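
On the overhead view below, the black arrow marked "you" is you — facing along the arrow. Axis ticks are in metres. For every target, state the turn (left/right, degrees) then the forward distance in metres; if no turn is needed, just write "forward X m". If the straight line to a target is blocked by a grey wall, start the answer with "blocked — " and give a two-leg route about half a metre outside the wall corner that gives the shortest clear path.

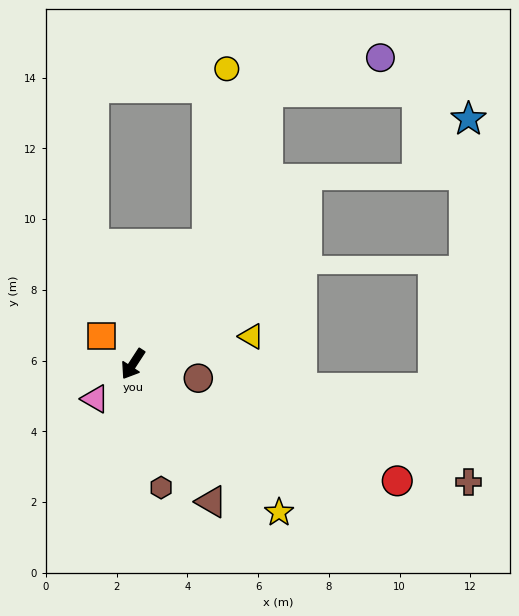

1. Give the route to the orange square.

turn right 99°, forward 1.2 m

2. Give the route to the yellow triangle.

turn left 136°, forward 3.4 m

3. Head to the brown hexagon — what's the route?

turn left 46°, forward 3.6 m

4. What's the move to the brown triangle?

turn left 63°, forward 4.5 m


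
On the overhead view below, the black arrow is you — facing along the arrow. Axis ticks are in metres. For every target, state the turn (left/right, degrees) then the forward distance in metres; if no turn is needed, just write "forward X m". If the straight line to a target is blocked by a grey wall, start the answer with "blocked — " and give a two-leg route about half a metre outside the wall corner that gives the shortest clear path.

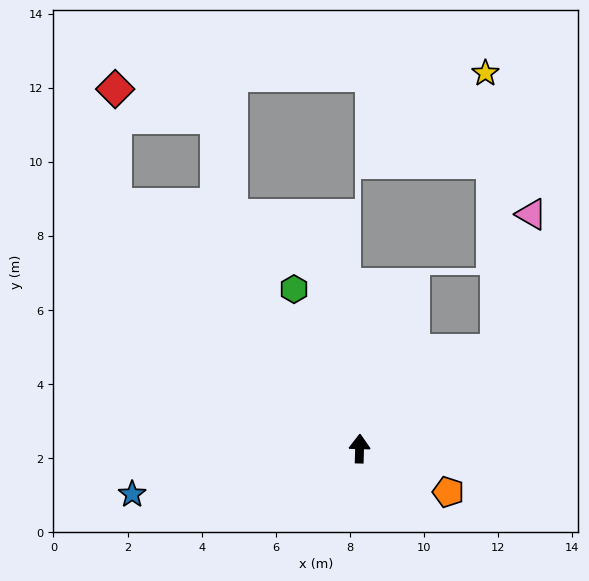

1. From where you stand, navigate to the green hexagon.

turn left 24°, forward 4.7 m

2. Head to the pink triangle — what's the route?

blocked — turn right 53°, forward 4.5 m, then turn left 40°, forward 3.8 m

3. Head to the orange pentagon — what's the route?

turn right 115°, forward 2.7 m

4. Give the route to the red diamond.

blocked — turn left 46°, forward 9.3 m, then turn right 44°, forward 3.1 m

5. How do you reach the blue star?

turn left 103°, forward 6.3 m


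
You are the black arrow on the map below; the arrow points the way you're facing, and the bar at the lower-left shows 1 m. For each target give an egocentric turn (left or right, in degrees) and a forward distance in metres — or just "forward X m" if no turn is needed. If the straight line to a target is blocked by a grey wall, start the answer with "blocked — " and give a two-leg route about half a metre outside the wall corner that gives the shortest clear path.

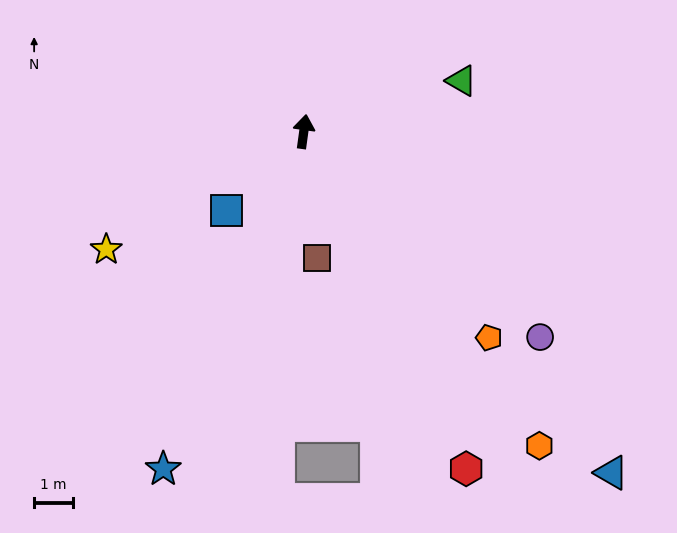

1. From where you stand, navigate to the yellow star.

turn left 129°, forward 6.0 m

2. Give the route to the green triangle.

turn right 64°, forward 4.3 m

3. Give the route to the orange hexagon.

turn right 135°, forward 10.2 m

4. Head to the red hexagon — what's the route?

turn right 146°, forward 9.7 m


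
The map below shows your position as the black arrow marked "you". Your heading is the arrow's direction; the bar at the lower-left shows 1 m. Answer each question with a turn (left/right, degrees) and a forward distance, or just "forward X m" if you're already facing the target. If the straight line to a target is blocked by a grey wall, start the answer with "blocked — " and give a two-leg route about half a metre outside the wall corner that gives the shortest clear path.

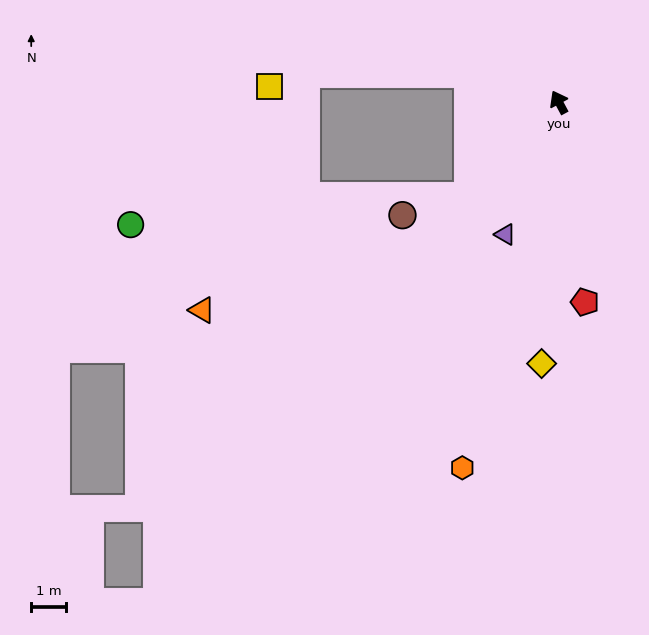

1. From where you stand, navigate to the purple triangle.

turn left 130°, forward 4.2 m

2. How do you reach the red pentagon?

turn left 159°, forward 5.9 m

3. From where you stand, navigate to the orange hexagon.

turn left 137°, forward 11.0 m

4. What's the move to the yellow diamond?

turn left 148°, forward 7.6 m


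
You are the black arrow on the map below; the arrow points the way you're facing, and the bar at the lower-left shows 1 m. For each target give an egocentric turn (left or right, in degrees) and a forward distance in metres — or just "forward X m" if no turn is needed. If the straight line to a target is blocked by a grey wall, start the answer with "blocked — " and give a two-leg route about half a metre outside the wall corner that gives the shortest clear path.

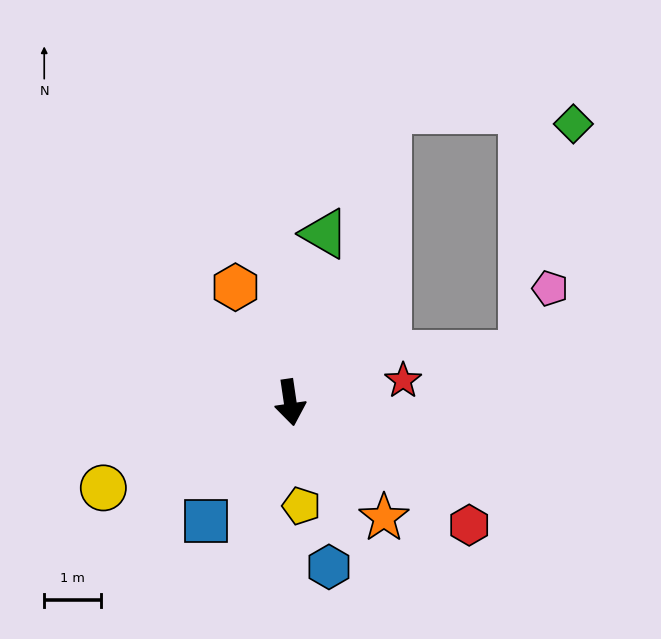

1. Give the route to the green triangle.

turn left 160°, forward 3.0 m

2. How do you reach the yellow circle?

turn right 74°, forward 3.6 m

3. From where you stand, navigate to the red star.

turn left 93°, forward 2.0 m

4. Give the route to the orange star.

turn left 31°, forward 2.6 m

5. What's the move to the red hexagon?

turn left 47°, forward 3.8 m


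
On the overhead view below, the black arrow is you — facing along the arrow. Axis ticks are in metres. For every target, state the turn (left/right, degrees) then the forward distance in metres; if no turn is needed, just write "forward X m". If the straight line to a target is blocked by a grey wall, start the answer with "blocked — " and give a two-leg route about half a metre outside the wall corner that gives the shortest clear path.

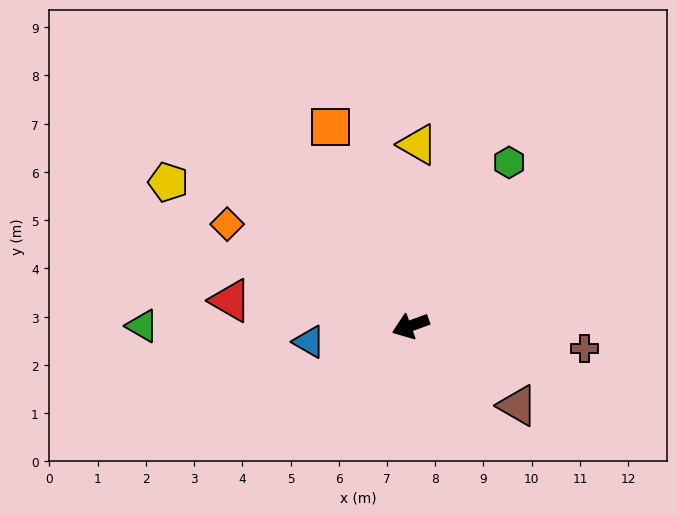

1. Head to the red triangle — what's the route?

turn right 28°, forward 3.8 m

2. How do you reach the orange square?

turn right 88°, forward 4.4 m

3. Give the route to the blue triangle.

turn right 11°, forward 2.1 m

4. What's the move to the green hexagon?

turn right 141°, forward 4.0 m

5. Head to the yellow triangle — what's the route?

turn right 112°, forward 3.8 m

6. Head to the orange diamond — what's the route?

turn right 49°, forward 4.3 m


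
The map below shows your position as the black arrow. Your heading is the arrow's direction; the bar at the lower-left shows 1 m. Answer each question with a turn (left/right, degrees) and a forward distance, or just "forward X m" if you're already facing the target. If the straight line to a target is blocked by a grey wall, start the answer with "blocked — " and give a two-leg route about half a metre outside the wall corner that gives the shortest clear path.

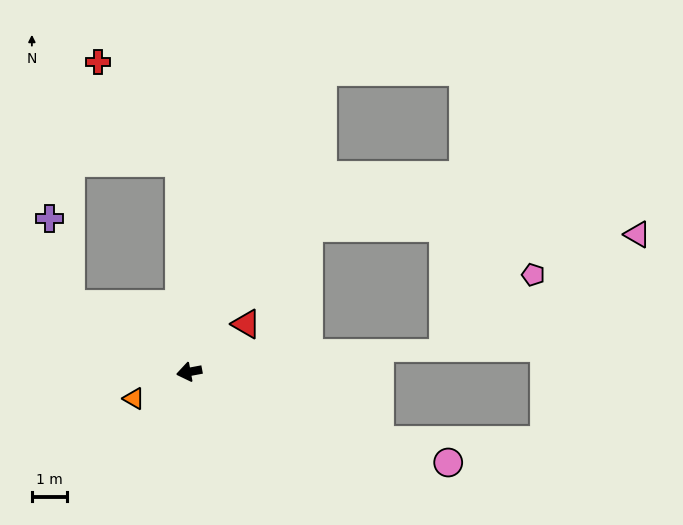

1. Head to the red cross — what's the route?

blocked — turn right 98°, forward 6.1 m, then turn left 37°, forward 3.7 m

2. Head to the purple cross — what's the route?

blocked — turn right 40°, forward 3.9 m, then turn right 47°, forward 2.6 m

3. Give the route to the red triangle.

turn right 151°, forward 2.2 m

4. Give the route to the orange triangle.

turn left 15°, forward 1.8 m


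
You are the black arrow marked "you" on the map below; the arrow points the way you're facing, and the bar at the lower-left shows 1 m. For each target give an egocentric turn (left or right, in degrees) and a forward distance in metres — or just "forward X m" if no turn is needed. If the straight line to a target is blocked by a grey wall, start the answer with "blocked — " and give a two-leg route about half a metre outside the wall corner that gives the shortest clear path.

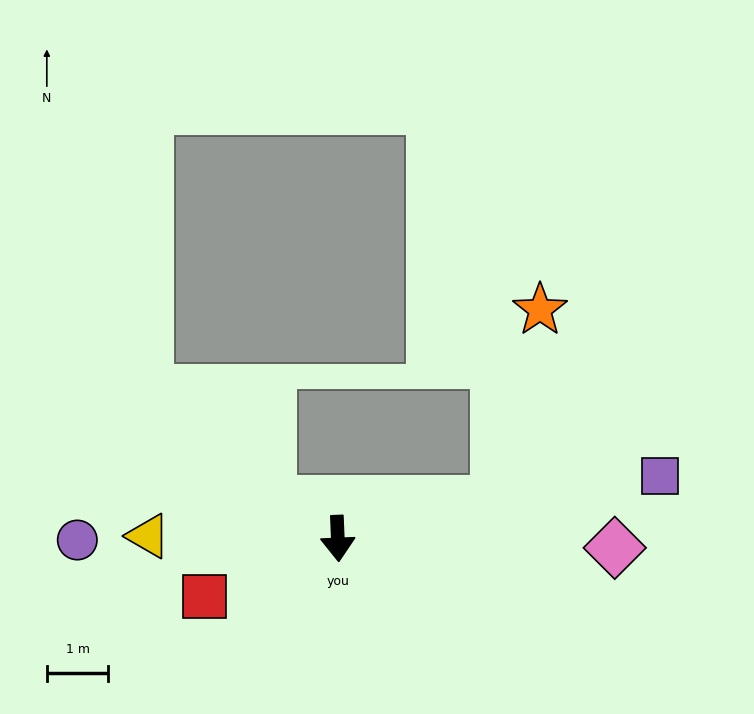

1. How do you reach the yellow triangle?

turn right 93°, forward 3.1 m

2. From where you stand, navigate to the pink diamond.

turn left 86°, forward 4.5 m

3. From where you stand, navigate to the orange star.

blocked — turn left 101°, forward 2.7 m, then turn left 64°, forward 3.2 m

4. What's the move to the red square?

turn right 69°, forward 2.4 m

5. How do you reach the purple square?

turn left 99°, forward 5.3 m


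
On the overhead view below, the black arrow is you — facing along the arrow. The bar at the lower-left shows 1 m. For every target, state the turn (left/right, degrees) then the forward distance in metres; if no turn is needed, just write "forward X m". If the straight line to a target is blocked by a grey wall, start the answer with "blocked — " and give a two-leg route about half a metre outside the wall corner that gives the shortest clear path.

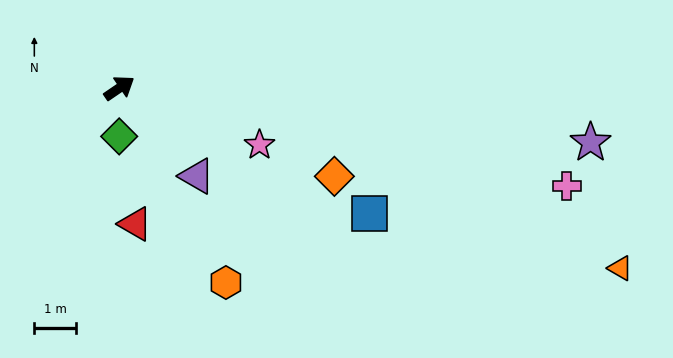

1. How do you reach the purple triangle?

turn right 83°, forward 2.8 m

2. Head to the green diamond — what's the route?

turn right 124°, forward 1.2 m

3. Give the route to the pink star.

turn right 56°, forward 3.7 m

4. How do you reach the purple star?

turn right 41°, forward 11.5 m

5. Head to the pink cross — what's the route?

turn right 47°, forward 11.1 m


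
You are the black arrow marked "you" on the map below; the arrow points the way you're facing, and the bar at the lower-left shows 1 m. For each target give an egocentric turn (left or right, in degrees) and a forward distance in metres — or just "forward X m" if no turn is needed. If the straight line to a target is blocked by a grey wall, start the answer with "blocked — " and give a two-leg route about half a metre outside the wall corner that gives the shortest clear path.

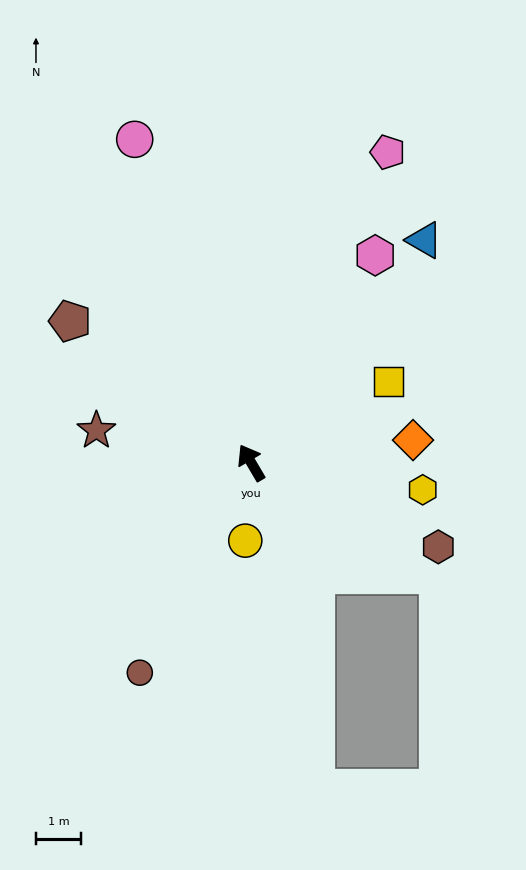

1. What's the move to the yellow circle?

turn left 145°, forward 1.7 m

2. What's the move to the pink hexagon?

turn right 61°, forward 5.4 m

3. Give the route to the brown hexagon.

turn right 145°, forward 4.6 m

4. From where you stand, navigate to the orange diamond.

turn right 113°, forward 3.6 m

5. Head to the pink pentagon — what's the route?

turn right 54°, forward 7.5 m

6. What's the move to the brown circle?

turn left 122°, forward 5.3 m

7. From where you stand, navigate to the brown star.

turn left 48°, forward 3.5 m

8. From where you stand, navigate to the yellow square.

turn right 90°, forward 3.6 m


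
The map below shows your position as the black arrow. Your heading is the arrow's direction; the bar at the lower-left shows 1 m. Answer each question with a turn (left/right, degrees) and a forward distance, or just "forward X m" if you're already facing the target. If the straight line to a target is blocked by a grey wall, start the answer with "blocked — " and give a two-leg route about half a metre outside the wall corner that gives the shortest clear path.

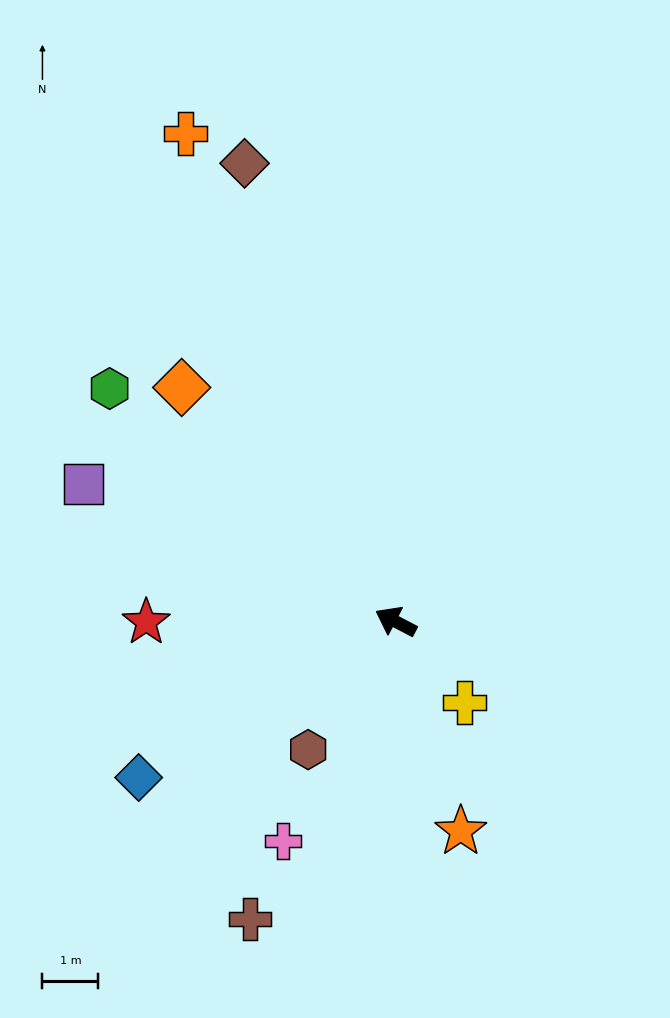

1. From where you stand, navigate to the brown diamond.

turn right 44°, forward 8.7 m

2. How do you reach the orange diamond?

turn right 20°, forward 5.7 m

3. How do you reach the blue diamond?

turn left 59°, forward 5.4 m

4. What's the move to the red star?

turn left 28°, forward 4.5 m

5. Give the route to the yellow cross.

turn left 158°, forward 1.9 m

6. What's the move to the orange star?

turn left 135°, forward 3.9 m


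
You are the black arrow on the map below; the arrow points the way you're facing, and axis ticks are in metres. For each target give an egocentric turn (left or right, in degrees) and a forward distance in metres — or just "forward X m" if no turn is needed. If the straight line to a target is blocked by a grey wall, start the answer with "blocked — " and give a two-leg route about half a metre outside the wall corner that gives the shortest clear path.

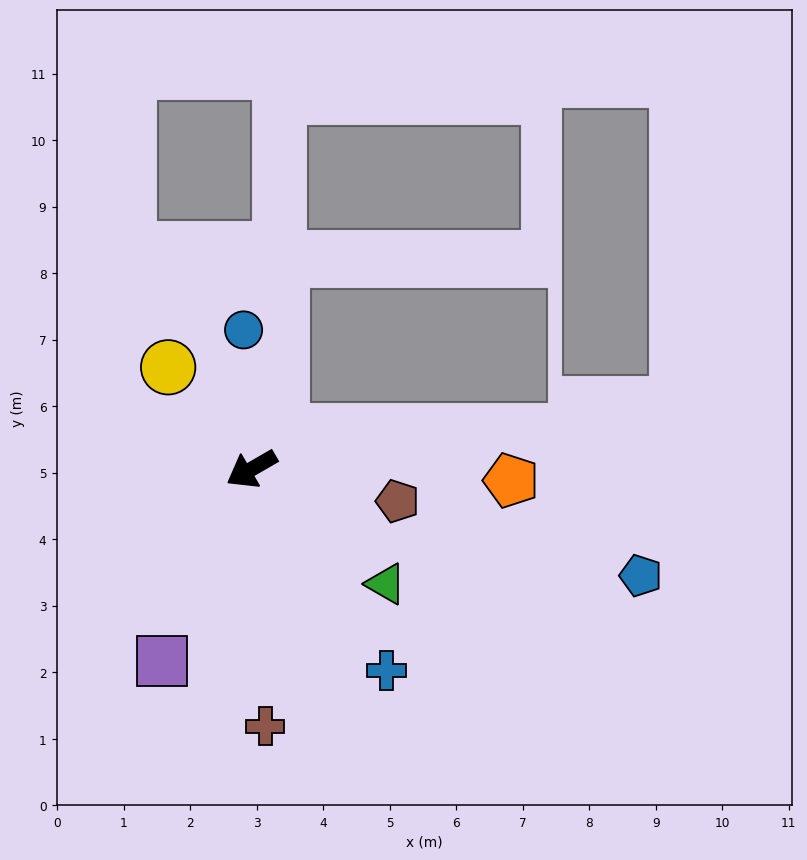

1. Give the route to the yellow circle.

turn right 81°, forward 2.0 m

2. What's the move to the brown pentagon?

turn left 138°, forward 2.2 m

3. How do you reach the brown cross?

turn left 63°, forward 3.9 m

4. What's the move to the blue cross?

turn left 94°, forward 3.6 m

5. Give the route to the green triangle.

turn left 109°, forward 2.7 m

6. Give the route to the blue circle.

turn right 117°, forward 2.1 m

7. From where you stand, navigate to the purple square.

turn left 35°, forward 3.2 m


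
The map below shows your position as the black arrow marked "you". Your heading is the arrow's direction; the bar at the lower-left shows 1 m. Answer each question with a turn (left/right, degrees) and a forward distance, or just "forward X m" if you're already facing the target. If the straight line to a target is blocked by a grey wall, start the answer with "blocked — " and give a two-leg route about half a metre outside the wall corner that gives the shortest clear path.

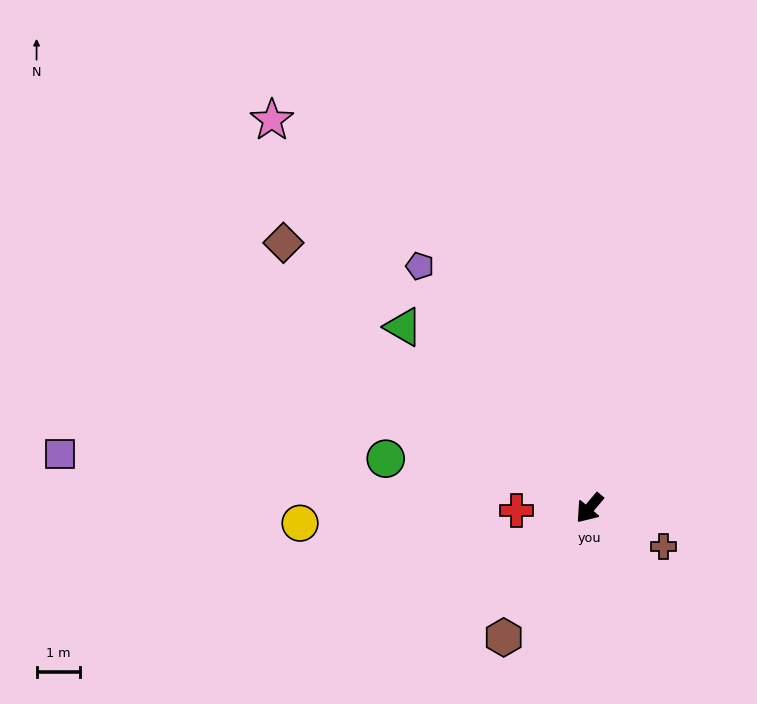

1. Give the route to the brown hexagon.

turn left 6°, forward 3.5 m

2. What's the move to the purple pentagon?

turn right 105°, forward 6.7 m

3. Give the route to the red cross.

turn right 48°, forward 1.7 m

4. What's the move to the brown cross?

turn left 103°, forward 1.9 m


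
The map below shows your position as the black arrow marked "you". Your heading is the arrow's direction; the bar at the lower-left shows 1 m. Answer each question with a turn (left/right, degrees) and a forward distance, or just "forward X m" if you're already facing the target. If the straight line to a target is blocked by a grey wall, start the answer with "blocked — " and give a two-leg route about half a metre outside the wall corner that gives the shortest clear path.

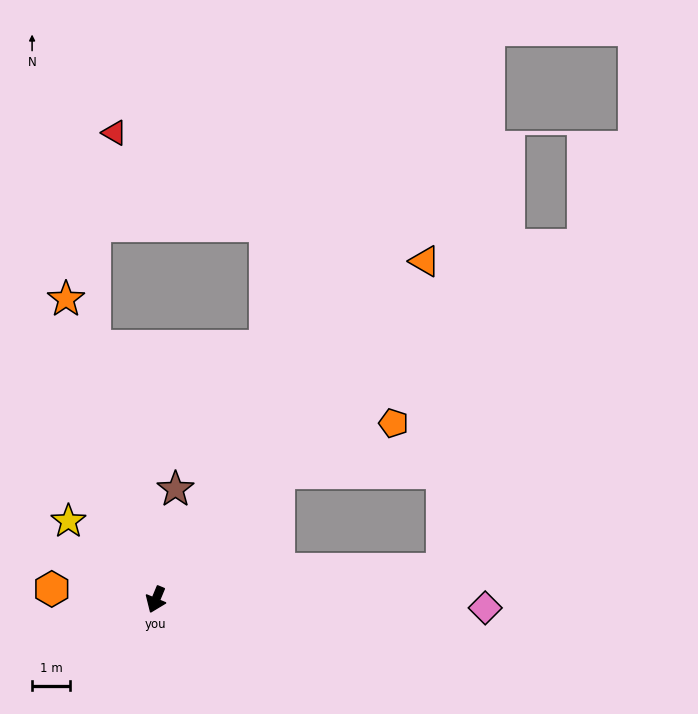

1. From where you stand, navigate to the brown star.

turn right 168°, forward 3.0 m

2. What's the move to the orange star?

turn right 141°, forward 8.3 m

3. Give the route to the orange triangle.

turn left 164°, forward 11.4 m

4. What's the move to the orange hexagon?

turn right 73°, forward 2.8 m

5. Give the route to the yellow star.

turn right 109°, forward 3.1 m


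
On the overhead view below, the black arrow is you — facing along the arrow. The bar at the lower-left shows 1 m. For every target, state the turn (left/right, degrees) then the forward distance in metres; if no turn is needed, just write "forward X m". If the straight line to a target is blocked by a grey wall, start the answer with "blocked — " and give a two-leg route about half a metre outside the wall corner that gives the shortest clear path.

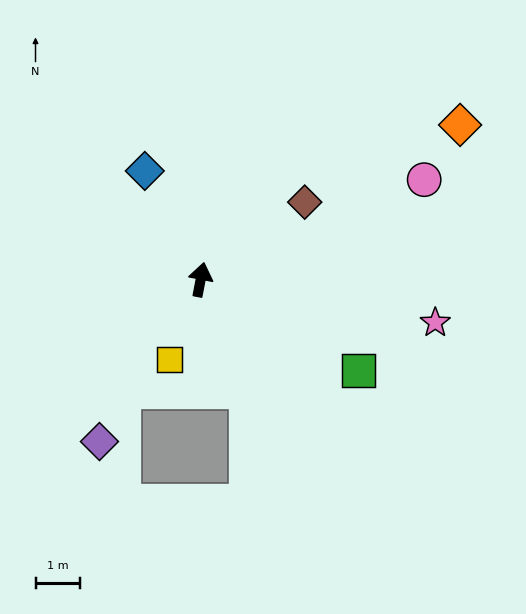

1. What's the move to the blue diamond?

turn left 38°, forward 2.8 m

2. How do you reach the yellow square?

turn left 170°, forward 1.9 m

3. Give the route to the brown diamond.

turn right 42°, forward 2.9 m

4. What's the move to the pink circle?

turn right 55°, forward 5.5 m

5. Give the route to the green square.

turn right 109°, forward 4.1 m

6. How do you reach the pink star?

turn right 89°, forward 5.4 m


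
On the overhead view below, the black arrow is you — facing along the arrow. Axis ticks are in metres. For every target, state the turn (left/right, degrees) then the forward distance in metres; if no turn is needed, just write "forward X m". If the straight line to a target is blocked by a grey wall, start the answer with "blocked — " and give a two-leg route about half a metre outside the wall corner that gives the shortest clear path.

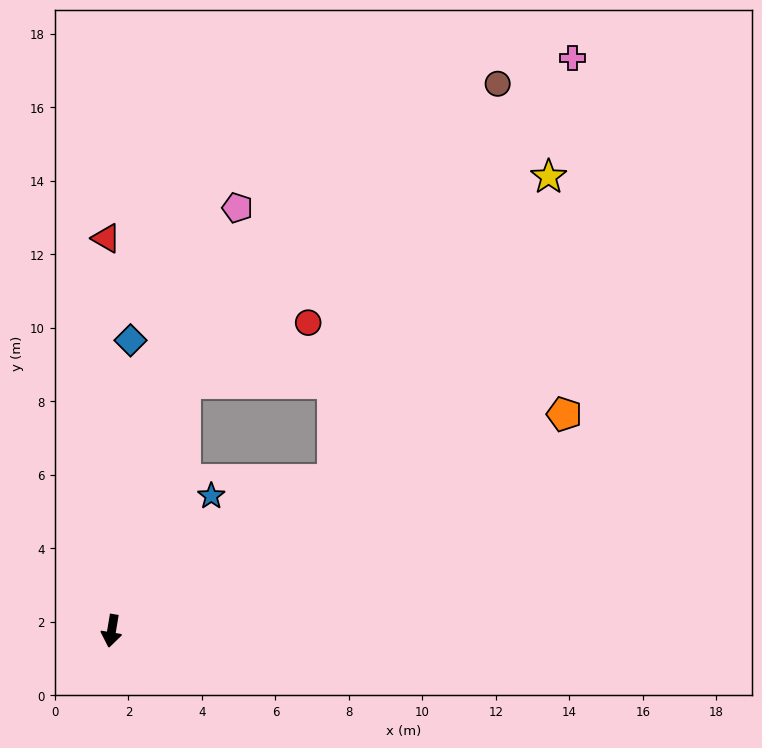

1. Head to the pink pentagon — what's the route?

turn left 173°, forward 12.0 m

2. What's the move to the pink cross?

blocked — turn left 134°, forward 7.3 m, then turn left 26°, forward 13.2 m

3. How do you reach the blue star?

turn left 153°, forward 4.6 m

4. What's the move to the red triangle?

turn right 170°, forward 10.7 m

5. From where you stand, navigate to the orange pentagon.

turn left 125°, forward 13.7 m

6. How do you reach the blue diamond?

turn right 174°, forward 7.9 m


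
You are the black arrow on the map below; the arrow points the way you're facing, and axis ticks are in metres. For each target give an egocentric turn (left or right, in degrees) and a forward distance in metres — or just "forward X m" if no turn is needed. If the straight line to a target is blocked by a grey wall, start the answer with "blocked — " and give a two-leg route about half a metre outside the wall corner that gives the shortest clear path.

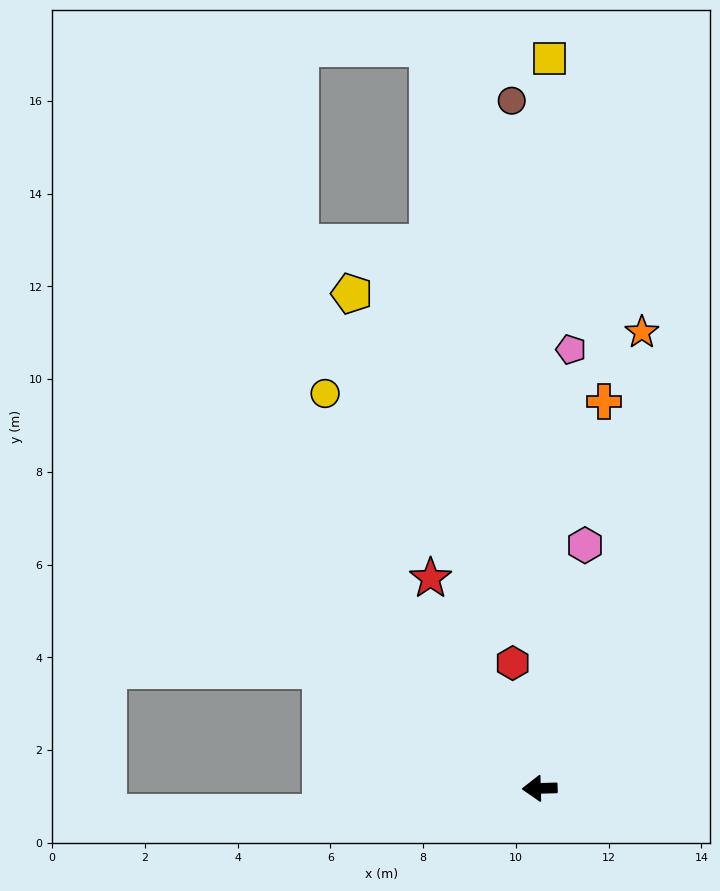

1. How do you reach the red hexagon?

turn right 79°, forward 2.8 m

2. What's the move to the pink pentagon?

turn right 96°, forward 9.5 m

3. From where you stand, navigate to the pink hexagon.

turn right 102°, forward 5.3 m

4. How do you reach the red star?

turn right 64°, forward 5.1 m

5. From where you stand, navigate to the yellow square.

turn right 92°, forward 15.7 m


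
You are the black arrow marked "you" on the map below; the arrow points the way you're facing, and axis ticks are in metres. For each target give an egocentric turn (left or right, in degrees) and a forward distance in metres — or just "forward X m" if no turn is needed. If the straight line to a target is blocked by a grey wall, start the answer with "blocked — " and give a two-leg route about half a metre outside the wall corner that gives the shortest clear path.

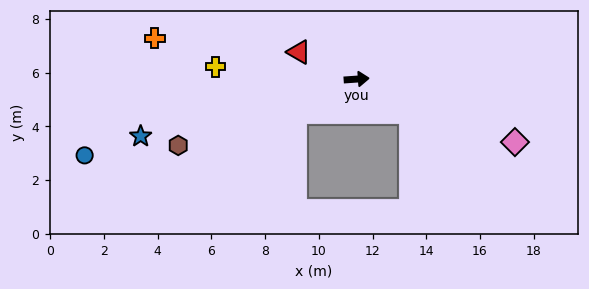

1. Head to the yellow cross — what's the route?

turn left 171°, forward 5.3 m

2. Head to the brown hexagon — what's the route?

turn right 164°, forward 7.1 m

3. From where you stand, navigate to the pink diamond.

turn right 26°, forward 6.3 m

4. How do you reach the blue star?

turn right 169°, forward 8.3 m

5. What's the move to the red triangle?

turn left 151°, forward 2.4 m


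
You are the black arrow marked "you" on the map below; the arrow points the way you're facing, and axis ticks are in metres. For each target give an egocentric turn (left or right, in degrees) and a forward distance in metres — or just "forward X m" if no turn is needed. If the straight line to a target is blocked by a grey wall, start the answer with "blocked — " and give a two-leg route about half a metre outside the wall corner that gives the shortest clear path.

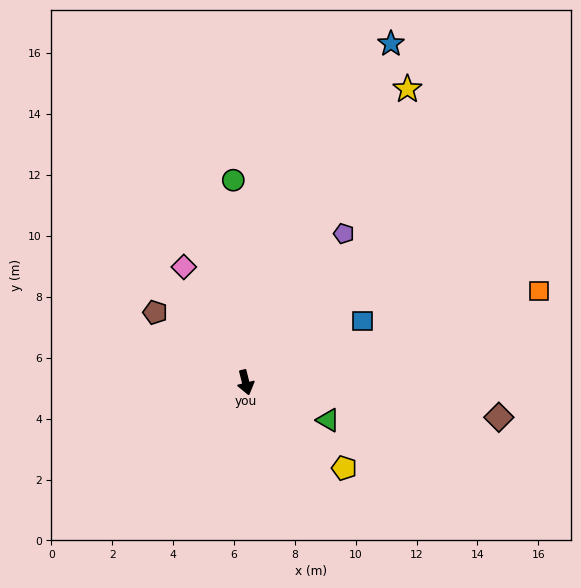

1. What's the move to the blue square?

turn left 104°, forward 4.3 m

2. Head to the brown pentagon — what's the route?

turn right 142°, forward 3.8 m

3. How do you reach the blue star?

turn left 143°, forward 12.1 m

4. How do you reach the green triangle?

turn left 51°, forward 3.0 m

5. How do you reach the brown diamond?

turn left 68°, forward 8.4 m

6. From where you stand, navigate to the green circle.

turn left 169°, forward 6.7 m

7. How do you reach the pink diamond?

turn right 166°, forward 4.3 m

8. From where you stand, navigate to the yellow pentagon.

turn left 35°, forward 4.3 m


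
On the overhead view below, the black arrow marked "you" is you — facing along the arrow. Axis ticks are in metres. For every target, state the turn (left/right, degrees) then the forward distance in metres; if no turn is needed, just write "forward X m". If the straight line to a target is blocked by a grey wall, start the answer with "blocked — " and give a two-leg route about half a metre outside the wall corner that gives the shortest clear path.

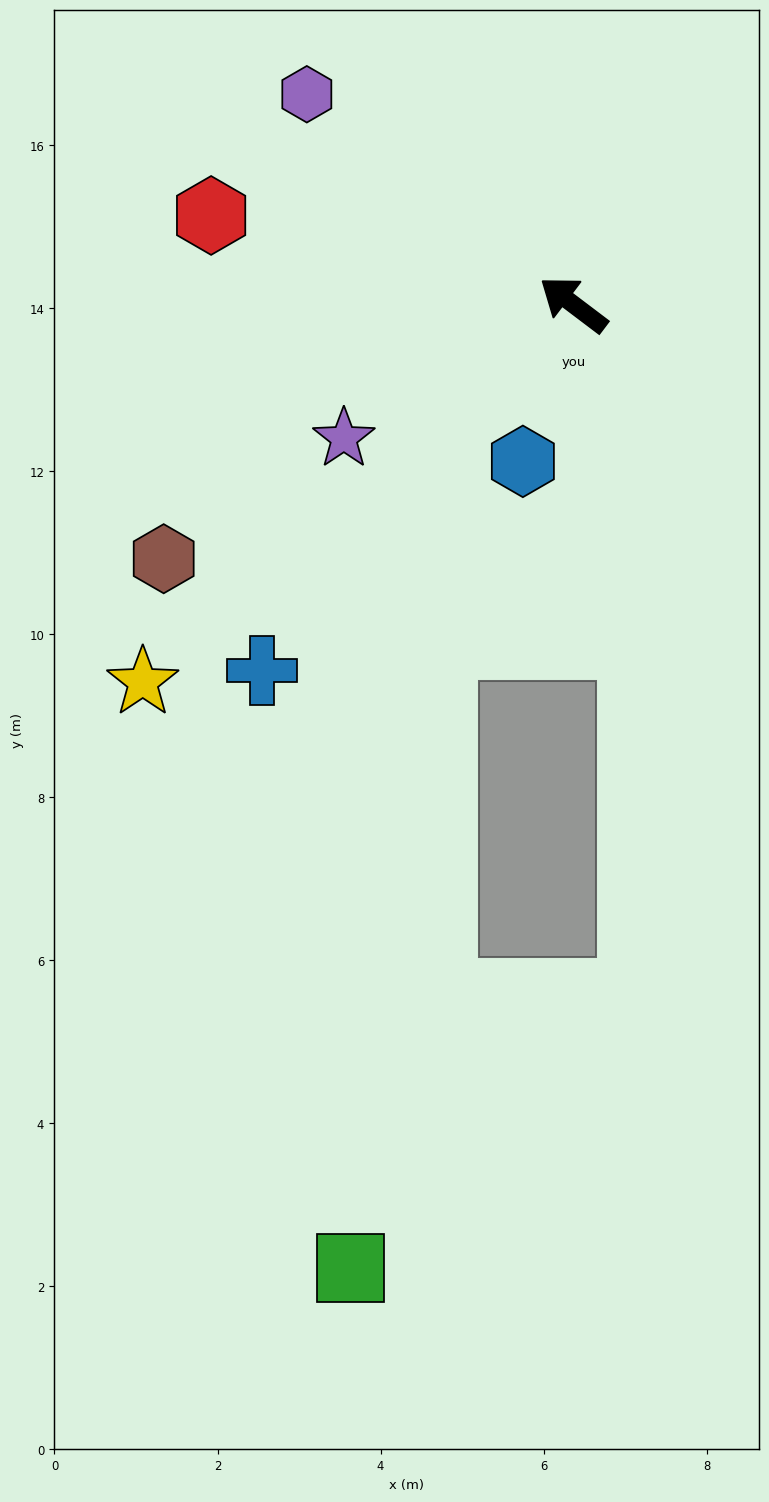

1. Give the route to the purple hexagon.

forward 4.2 m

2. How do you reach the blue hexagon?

turn left 109°, forward 2.0 m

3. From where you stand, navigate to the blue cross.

turn left 87°, forward 5.9 m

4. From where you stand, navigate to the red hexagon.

turn left 23°, forward 4.6 m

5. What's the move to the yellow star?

turn left 78°, forward 7.0 m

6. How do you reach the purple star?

turn left 67°, forward 3.3 m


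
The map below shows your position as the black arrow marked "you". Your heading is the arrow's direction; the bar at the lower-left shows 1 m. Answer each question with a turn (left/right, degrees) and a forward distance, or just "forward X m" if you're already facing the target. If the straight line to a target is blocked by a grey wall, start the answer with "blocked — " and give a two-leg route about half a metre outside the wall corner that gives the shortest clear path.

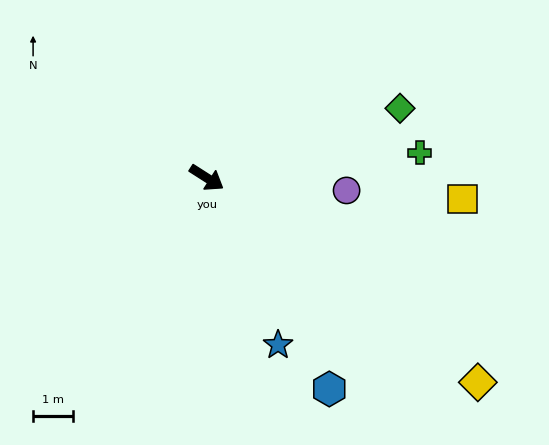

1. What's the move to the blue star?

turn right 34°, forward 4.6 m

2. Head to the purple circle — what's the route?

turn left 27°, forward 3.5 m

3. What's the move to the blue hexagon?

turn right 27°, forward 6.1 m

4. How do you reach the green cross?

turn left 39°, forward 5.4 m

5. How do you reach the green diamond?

turn left 52°, forward 5.2 m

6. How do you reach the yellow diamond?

turn right 4°, forward 8.5 m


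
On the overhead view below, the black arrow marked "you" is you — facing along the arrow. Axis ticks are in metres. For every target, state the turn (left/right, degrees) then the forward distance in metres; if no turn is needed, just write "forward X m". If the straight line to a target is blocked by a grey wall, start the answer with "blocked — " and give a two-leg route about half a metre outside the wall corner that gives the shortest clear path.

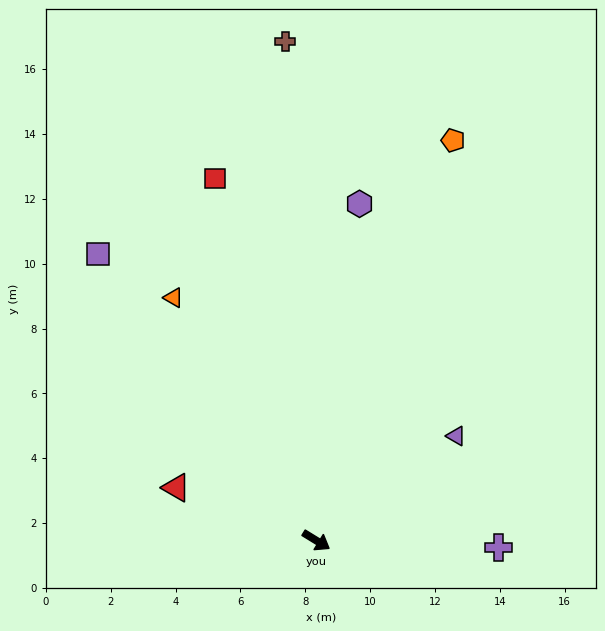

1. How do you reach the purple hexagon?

turn left 114°, forward 10.5 m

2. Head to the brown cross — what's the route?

turn left 125°, forward 15.4 m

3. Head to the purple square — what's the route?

turn left 159°, forward 11.1 m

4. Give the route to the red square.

turn left 137°, forward 11.6 m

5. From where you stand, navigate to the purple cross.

turn left 29°, forward 5.6 m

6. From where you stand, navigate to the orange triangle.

turn left 152°, forward 8.7 m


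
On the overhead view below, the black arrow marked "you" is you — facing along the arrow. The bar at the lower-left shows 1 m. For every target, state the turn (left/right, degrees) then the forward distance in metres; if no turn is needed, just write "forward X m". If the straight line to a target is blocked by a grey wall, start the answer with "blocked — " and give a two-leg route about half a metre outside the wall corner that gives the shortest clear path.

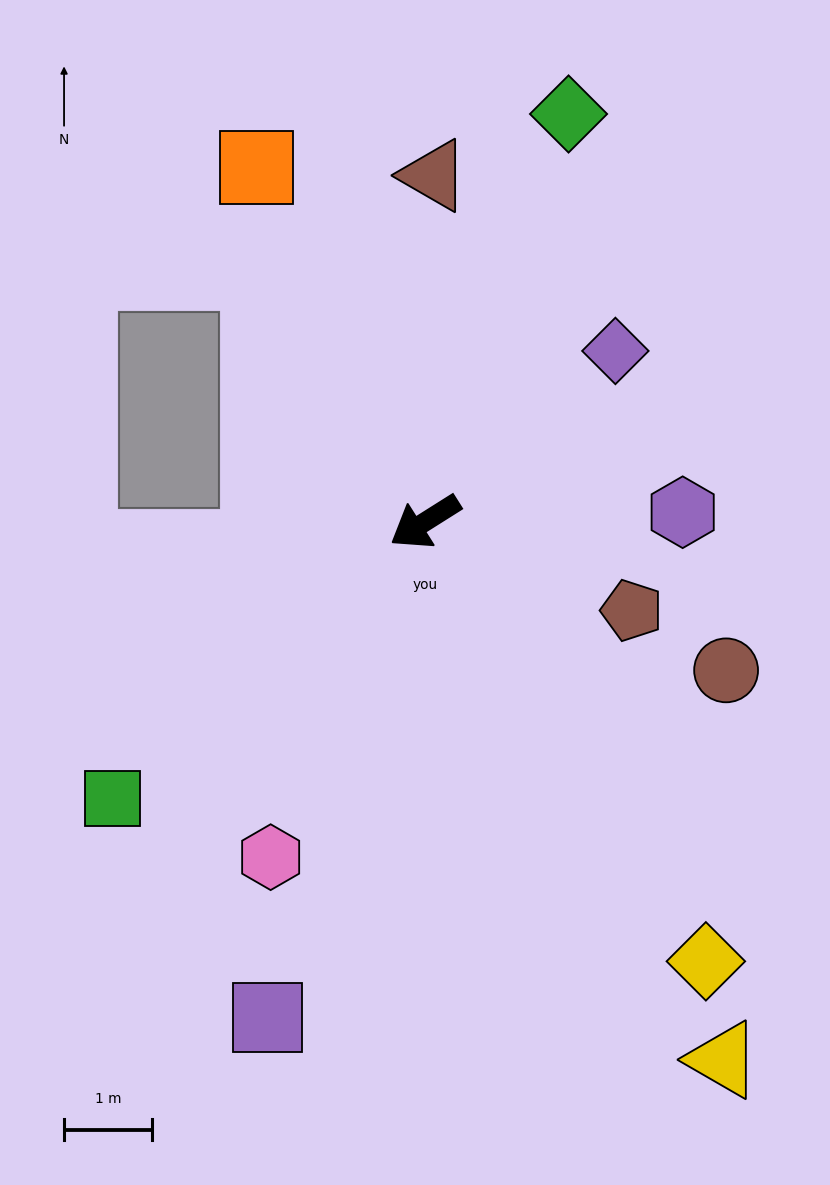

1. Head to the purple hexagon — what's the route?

turn left 150°, forward 2.9 m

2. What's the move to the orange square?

turn right 97°, forward 4.4 m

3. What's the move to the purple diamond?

turn right 170°, forward 2.9 m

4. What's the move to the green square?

turn left 9°, forward 4.7 m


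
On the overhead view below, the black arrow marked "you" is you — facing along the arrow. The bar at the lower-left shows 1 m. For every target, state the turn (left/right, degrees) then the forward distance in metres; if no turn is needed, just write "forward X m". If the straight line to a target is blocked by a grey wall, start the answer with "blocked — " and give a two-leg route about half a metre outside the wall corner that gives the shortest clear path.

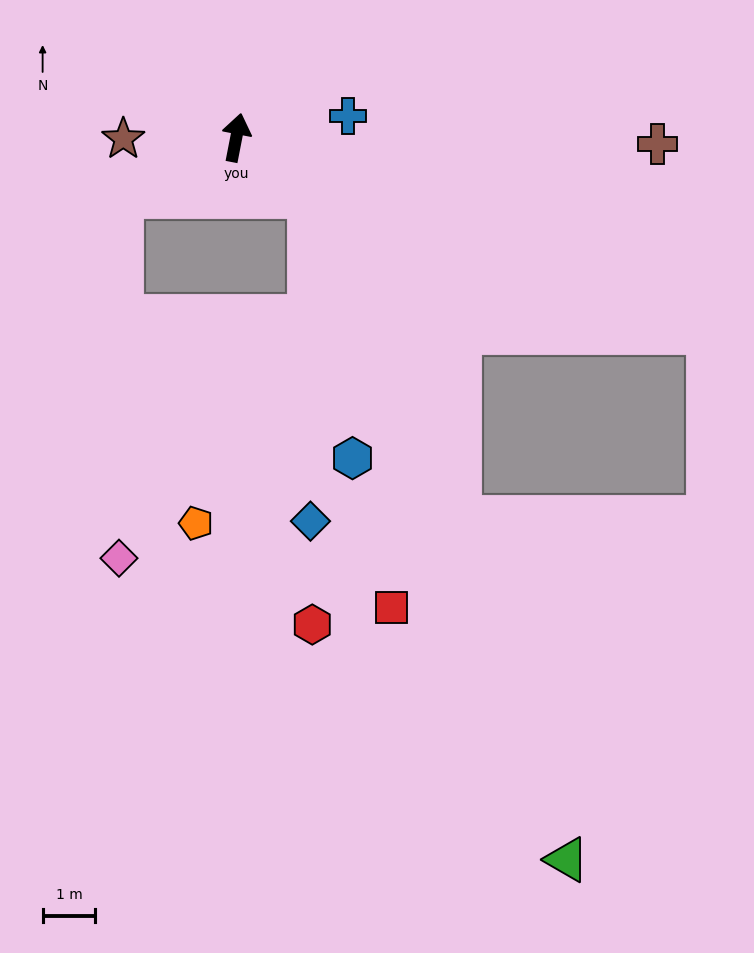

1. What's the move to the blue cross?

turn right 68°, forward 2.2 m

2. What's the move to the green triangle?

blocked — turn right 118°, forward 1.8 m, then turn right 30°, forward 13.5 m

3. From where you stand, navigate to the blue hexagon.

blocked — turn right 118°, forward 1.8 m, then turn right 42°, forward 5.1 m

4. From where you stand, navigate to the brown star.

turn left 102°, forward 2.2 m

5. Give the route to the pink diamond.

blocked — turn left 128°, forward 2.5 m, then turn left 63°, forward 6.9 m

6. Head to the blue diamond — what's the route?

blocked — turn right 118°, forward 1.8 m, then turn right 51°, forward 6.2 m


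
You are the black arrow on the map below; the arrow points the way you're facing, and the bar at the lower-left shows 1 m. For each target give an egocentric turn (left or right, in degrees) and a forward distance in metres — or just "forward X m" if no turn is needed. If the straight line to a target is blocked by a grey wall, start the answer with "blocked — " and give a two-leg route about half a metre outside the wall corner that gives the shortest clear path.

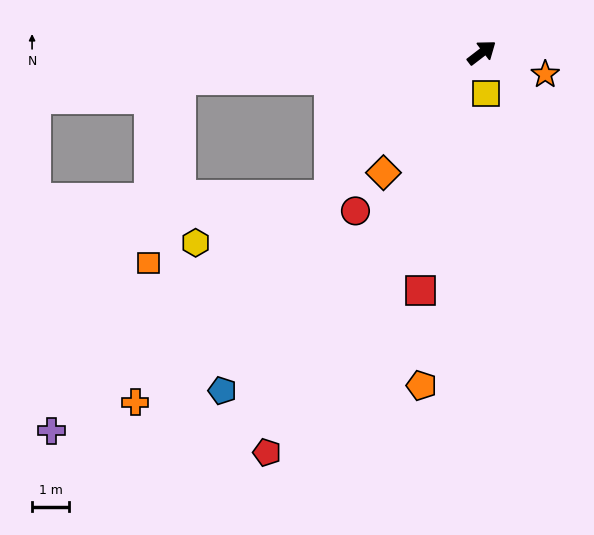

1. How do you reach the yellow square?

turn right 121°, forward 1.1 m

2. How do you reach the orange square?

blocked — turn left 148°, forward 8.2 m, then turn left 75°, forward 5.1 m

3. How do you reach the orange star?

turn right 56°, forward 1.8 m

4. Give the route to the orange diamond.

turn right 167°, forward 4.2 m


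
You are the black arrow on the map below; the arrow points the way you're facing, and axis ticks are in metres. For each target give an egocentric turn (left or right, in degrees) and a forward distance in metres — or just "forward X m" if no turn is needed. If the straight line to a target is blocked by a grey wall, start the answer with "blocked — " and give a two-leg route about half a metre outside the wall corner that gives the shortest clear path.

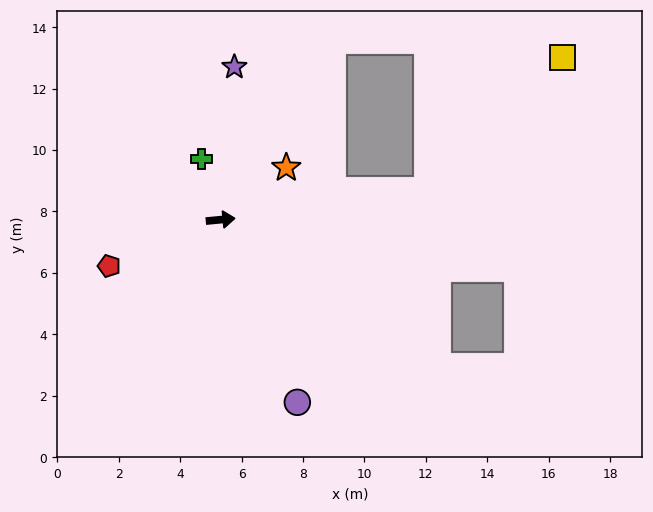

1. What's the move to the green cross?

turn left 102°, forward 2.1 m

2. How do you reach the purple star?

turn left 79°, forward 5.0 m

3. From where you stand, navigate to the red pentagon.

turn right 163°, forward 3.9 m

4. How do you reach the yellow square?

blocked — turn left 3°, forward 6.8 m, then turn left 36°, forward 6.2 m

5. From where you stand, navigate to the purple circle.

turn right 73°, forward 6.5 m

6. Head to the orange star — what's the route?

turn left 33°, forward 2.7 m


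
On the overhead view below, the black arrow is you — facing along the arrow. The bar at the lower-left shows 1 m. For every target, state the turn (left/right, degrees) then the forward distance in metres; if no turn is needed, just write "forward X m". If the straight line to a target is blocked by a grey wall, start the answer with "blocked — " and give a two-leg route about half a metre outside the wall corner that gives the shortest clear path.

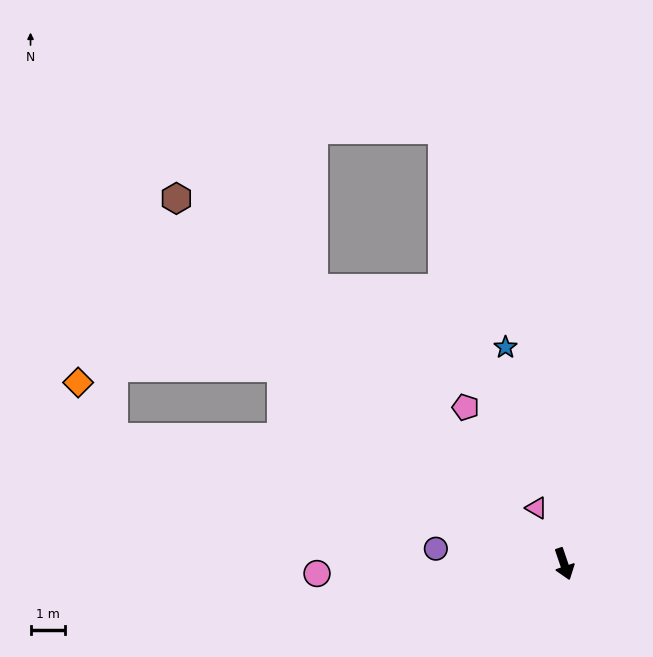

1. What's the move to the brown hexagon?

turn right 152°, forward 15.5 m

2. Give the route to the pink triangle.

turn right 173°, forward 1.8 m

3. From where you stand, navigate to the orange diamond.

blocked — turn right 124°, forward 13.6 m, then turn right 42°, forward 1.9 m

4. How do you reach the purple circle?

turn right 116°, forward 3.8 m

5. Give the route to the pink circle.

turn right 107°, forward 7.2 m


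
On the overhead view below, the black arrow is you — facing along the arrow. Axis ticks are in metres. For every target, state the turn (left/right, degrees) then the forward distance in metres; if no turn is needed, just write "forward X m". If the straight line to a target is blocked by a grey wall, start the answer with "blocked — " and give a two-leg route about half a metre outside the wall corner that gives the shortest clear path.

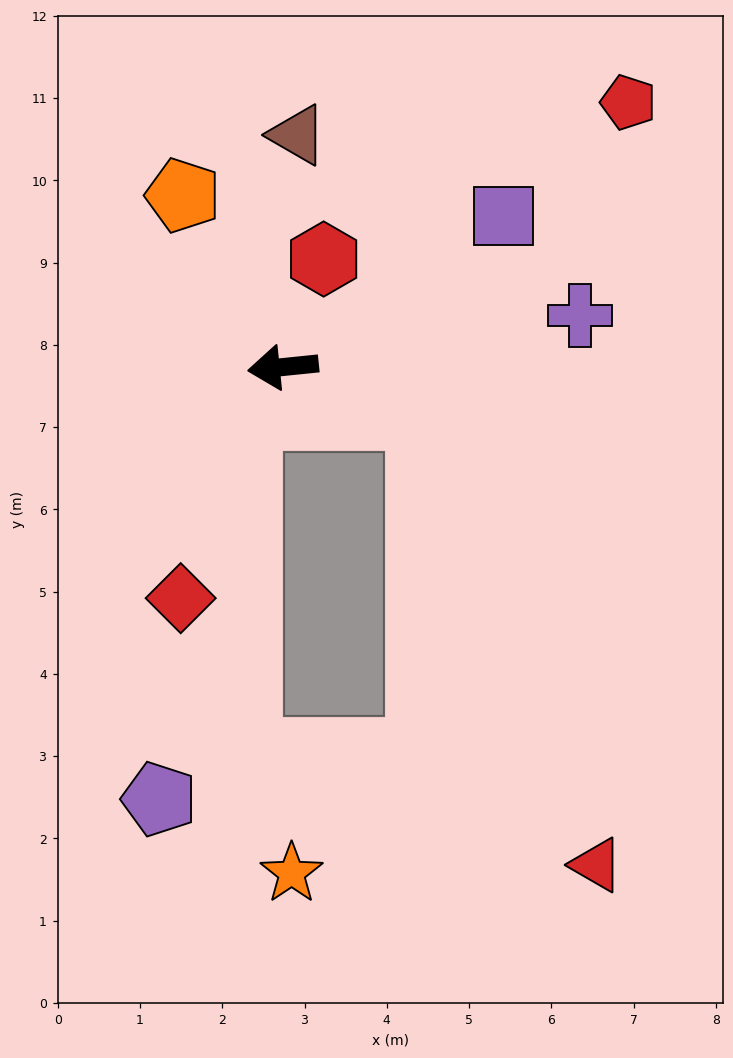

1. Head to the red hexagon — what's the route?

turn right 116°, forward 1.4 m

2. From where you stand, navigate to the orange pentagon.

turn right 66°, forward 2.4 m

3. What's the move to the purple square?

turn right 151°, forward 3.3 m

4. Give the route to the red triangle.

blocked — turn left 155°, forward 1.8 m, then turn right 49°, forward 5.9 m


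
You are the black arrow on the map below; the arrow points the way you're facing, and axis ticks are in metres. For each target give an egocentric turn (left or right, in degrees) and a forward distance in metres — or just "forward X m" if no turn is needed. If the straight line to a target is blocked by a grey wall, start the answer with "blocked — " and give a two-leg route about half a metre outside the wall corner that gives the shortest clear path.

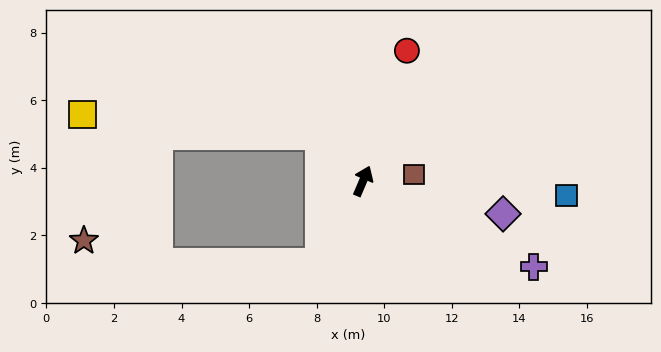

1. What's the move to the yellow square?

blocked — turn left 67°, forward 1.9 m, then turn left 41°, forward 7.0 m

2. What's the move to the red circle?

turn left 4°, forward 4.1 m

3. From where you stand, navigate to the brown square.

turn right 60°, forward 1.5 m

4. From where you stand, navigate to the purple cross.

turn right 94°, forward 5.7 m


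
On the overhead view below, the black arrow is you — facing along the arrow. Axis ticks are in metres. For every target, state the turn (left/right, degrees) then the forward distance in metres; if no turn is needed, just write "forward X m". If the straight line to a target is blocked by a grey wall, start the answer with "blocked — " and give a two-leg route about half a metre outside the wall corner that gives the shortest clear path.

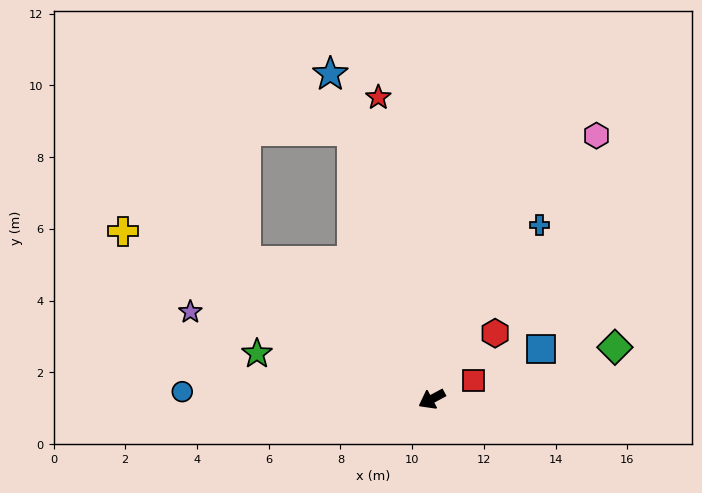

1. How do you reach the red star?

turn right 108°, forward 8.5 m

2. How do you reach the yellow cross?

turn right 57°, forward 9.8 m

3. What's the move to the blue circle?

turn right 30°, forward 7.0 m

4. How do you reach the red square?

turn left 176°, forward 1.3 m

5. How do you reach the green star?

turn right 43°, forward 5.0 m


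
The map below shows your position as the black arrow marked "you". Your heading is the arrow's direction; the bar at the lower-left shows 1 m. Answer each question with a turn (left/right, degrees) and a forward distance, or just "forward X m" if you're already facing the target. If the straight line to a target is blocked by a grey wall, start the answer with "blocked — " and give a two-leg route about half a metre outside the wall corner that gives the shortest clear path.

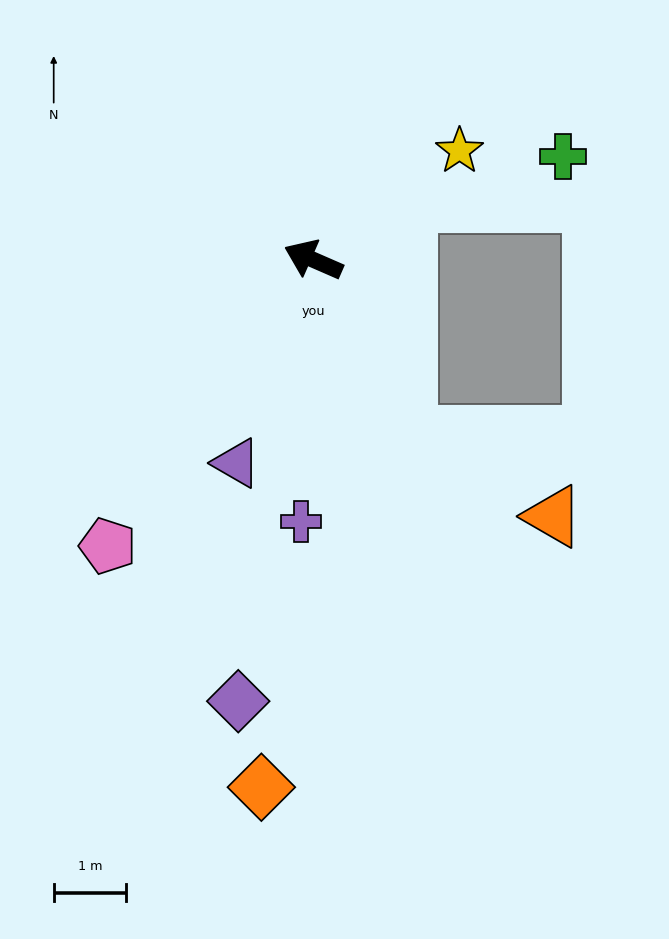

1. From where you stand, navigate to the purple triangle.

turn left 93°, forward 3.0 m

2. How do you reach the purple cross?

turn left 111°, forward 3.6 m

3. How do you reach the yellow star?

turn right 120°, forward 2.5 m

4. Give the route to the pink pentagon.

turn left 78°, forward 4.9 m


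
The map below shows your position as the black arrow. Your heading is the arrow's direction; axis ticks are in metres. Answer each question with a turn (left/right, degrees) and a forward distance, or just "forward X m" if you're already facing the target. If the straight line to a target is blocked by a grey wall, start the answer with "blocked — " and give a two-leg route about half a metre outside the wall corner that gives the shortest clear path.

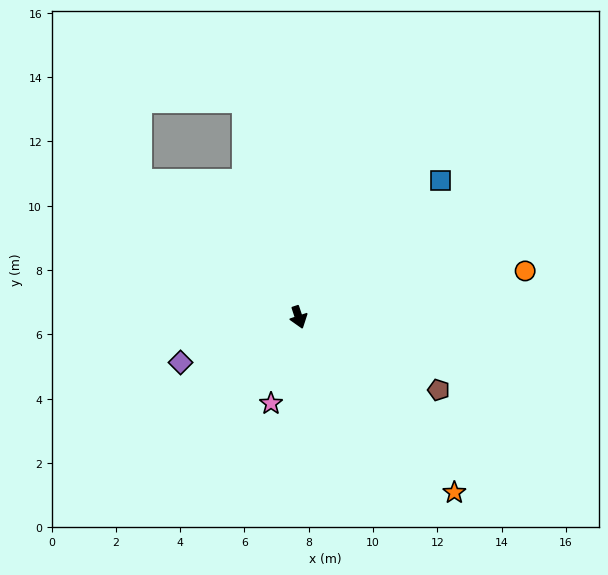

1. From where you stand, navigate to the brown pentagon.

turn left 44°, forward 4.9 m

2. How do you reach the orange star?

turn left 23°, forward 7.3 m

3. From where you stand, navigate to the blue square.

turn left 116°, forward 6.1 m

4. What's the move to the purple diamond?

turn right 87°, forward 3.9 m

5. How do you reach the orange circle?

turn left 83°, forward 7.2 m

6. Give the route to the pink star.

turn right 36°, forward 2.8 m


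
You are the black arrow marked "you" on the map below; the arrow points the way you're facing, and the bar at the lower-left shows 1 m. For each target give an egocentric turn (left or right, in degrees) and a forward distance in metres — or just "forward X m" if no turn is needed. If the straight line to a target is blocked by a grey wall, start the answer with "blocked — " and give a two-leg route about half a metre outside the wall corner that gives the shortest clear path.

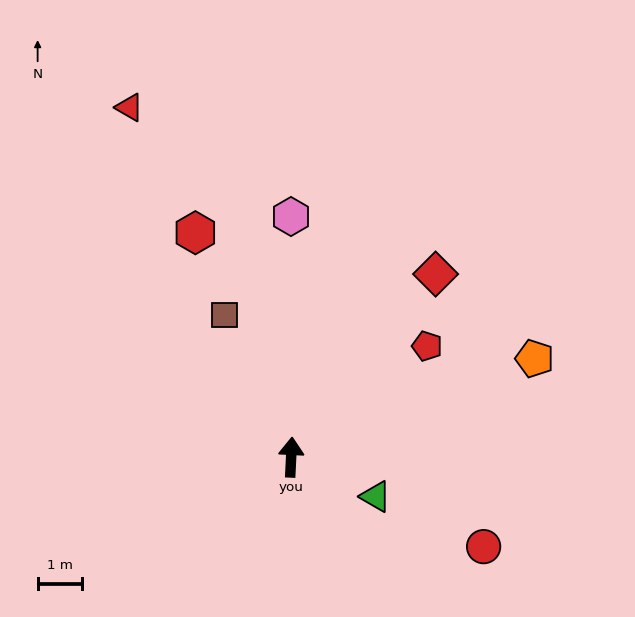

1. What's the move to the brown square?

turn left 28°, forward 3.5 m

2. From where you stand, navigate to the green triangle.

turn right 112°, forward 2.1 m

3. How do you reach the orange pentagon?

turn right 65°, forward 5.9 m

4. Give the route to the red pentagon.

turn right 48°, forward 3.9 m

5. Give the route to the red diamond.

turn right 35°, forward 5.2 m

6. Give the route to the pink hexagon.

turn left 3°, forward 5.4 m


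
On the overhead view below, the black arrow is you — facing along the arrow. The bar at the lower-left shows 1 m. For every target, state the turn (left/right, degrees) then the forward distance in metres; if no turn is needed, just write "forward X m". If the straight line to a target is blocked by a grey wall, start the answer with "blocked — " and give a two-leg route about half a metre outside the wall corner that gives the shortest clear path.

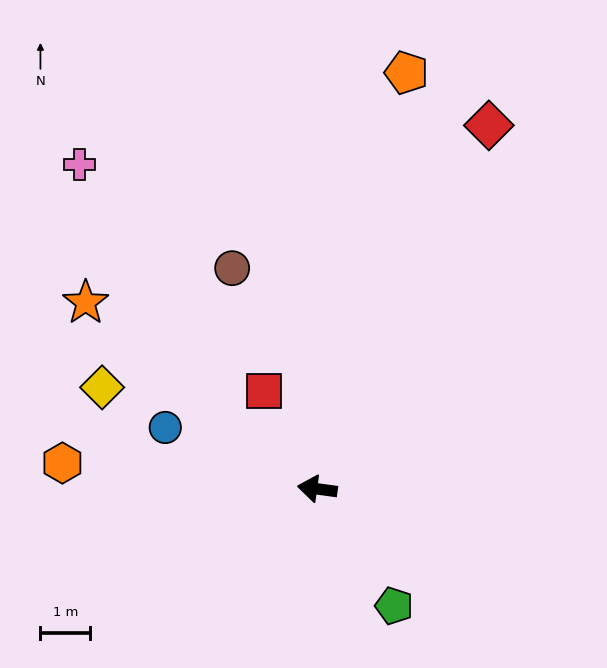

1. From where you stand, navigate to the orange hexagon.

turn left 2°, forward 5.1 m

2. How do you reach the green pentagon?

turn left 131°, forward 2.8 m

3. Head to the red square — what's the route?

turn right 54°, forward 2.2 m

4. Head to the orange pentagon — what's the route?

turn right 94°, forward 8.5 m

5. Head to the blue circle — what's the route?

turn right 14°, forward 3.3 m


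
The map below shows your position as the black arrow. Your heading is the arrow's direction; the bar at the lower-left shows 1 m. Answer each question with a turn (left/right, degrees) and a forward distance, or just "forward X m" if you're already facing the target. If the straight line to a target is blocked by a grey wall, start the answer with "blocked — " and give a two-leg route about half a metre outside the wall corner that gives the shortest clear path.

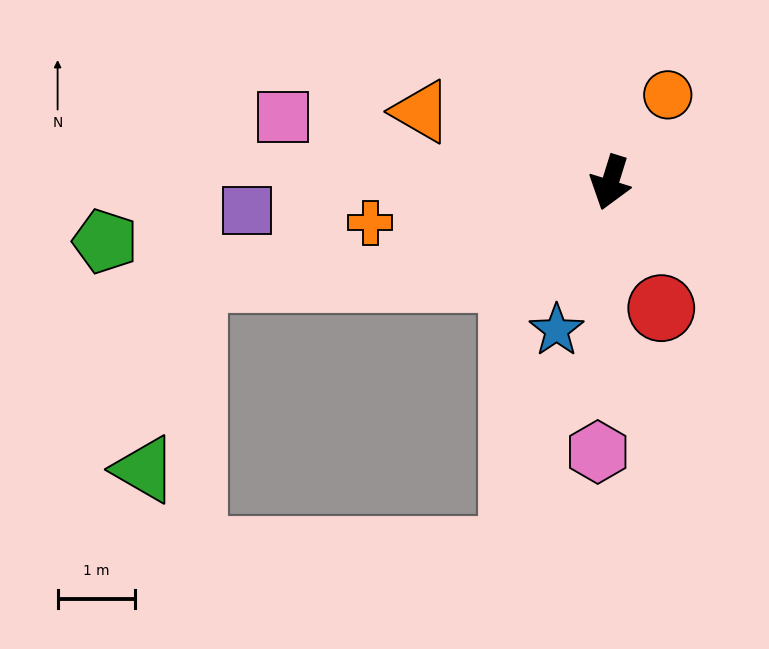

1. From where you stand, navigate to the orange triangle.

turn right 93°, forward 2.6 m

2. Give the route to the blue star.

turn right 3°, forward 2.0 m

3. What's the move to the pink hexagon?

turn left 15°, forward 3.5 m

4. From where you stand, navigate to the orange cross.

turn right 63°, forward 3.1 m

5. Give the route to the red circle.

turn left 39°, forward 1.7 m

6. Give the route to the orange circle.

turn left 164°, forward 1.4 m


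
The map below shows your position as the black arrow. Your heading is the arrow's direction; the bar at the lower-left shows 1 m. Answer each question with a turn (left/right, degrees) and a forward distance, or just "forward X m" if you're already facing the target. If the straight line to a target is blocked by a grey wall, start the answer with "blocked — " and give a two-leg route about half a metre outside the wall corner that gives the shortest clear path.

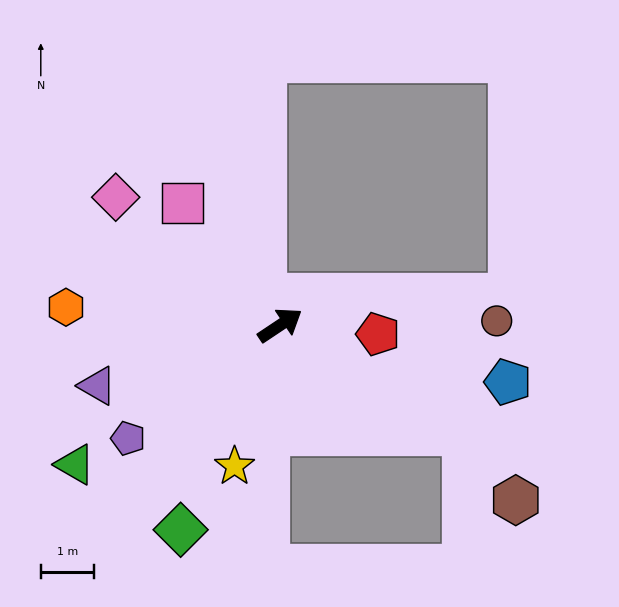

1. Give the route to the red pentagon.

turn right 39°, forward 1.8 m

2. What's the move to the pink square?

turn left 95°, forward 2.9 m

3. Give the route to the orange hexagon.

turn left 142°, forward 4.0 m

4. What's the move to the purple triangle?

turn left 165°, forward 3.6 m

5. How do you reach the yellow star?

turn right 142°, forward 2.8 m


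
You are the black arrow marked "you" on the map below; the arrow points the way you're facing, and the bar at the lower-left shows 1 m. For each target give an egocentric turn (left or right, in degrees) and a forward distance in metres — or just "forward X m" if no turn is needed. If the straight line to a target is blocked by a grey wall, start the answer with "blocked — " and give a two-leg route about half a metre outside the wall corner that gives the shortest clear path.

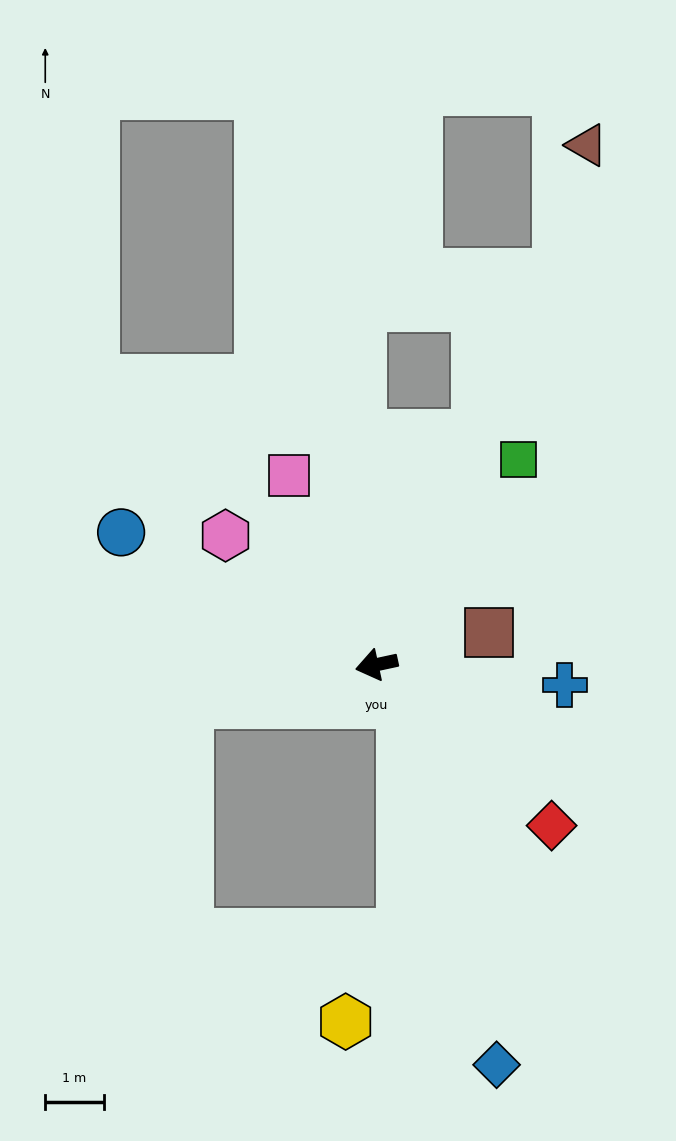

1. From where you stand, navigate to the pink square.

turn right 77°, forward 3.6 m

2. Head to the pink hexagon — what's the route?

turn right 53°, forward 3.4 m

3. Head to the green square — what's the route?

turn right 137°, forward 4.2 m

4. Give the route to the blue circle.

turn right 40°, forward 4.9 m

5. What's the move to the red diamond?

turn left 125°, forward 4.1 m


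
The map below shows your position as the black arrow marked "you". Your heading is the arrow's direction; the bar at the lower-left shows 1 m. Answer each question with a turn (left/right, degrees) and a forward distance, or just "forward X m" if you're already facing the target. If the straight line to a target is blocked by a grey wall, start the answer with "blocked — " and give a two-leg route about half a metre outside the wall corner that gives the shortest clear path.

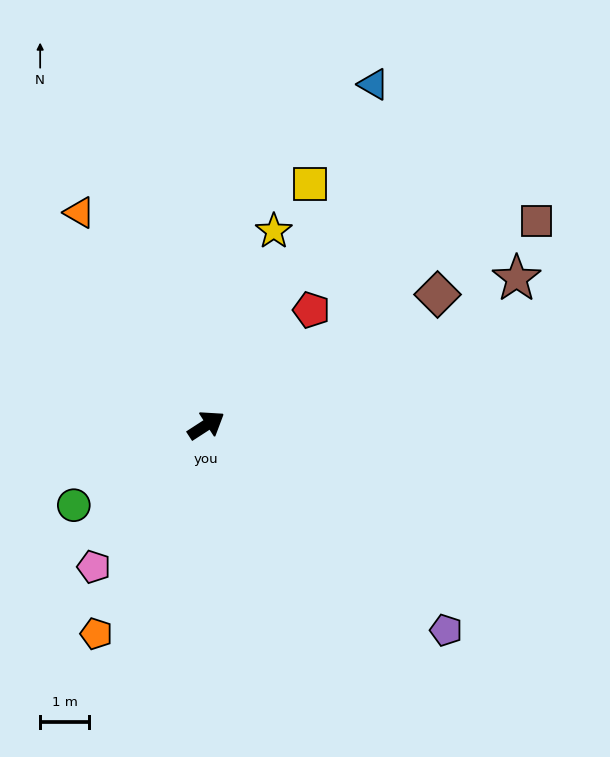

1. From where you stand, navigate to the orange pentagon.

turn right 151°, forward 4.8 m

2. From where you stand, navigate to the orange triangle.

turn left 88°, forward 5.0 m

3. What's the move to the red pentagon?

turn left 15°, forward 3.2 m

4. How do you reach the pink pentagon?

turn right 161°, forward 3.7 m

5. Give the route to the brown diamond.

turn right 4°, forward 5.4 m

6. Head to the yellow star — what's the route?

turn left 38°, forward 4.2 m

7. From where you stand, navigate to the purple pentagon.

turn right 74°, forward 6.4 m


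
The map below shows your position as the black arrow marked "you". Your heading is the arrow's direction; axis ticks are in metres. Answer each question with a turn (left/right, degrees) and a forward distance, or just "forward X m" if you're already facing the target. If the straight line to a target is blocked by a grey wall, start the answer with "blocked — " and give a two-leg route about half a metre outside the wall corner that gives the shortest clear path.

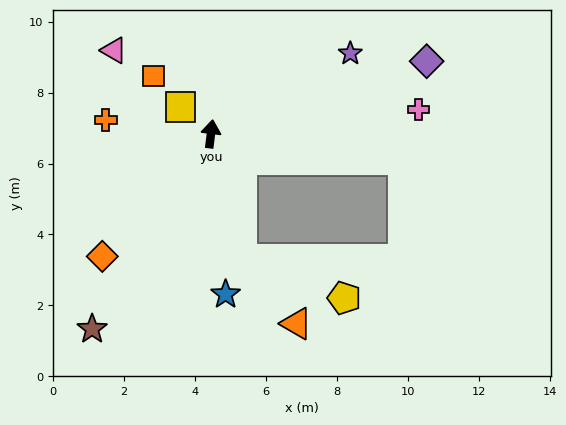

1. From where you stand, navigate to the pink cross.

turn right 76°, forward 5.9 m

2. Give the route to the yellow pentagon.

blocked — turn right 159°, forward 3.6 m, then turn left 55°, forward 3.1 m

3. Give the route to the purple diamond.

turn right 64°, forward 6.4 m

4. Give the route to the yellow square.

turn left 55°, forward 1.2 m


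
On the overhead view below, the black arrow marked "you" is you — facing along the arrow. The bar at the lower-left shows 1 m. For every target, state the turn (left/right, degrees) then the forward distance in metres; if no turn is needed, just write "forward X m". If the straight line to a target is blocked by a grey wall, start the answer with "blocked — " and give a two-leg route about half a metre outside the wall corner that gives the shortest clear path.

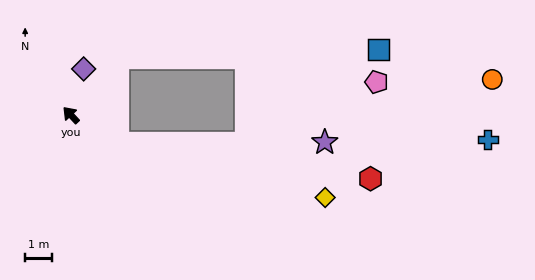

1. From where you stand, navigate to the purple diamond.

turn right 59°, forward 1.8 m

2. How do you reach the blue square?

blocked — turn right 82°, forward 2.7 m, then turn right 49°, forward 9.6 m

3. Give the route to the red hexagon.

blocked — turn right 164°, forward 2.0 m, then turn left 23°, forward 9.4 m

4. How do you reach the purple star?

blocked — turn right 164°, forward 2.0 m, then turn left 31°, forward 7.6 m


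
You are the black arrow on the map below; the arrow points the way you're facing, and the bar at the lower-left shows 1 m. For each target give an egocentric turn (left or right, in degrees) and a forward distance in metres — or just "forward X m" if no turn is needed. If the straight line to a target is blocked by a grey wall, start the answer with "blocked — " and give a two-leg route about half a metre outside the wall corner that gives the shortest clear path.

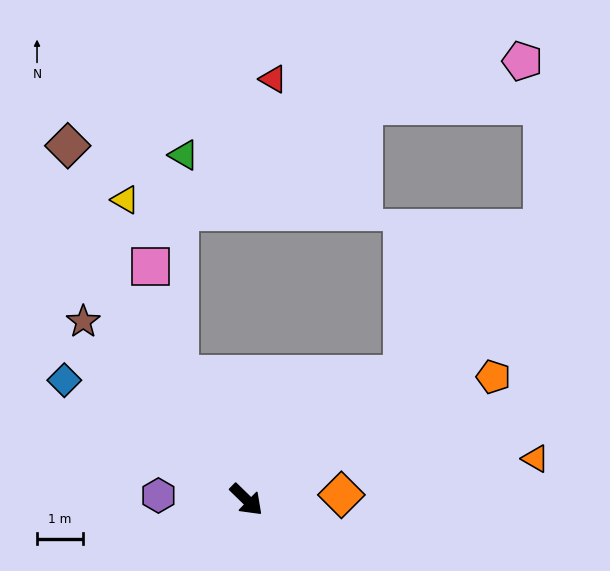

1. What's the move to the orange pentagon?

turn left 71°, forward 6.0 m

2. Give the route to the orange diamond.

turn left 47°, forward 2.1 m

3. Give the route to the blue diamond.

turn right 169°, forward 4.8 m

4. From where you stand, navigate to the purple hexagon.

turn right 139°, forward 1.9 m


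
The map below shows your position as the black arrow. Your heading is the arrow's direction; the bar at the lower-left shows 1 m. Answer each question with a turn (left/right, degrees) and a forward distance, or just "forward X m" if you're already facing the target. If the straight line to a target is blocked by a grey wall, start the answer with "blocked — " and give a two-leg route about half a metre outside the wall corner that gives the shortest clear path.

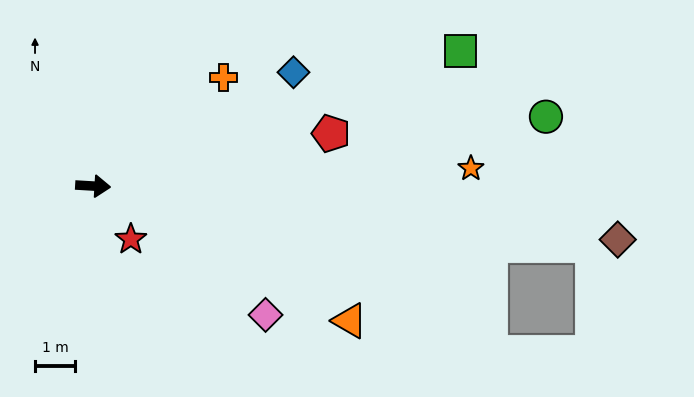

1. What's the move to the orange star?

turn left 6°, forward 9.5 m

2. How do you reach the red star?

turn right 51°, forward 1.6 m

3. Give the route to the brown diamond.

turn right 2°, forward 13.2 m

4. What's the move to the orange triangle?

turn right 24°, forward 7.3 m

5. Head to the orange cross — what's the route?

turn left 43°, forward 4.2 m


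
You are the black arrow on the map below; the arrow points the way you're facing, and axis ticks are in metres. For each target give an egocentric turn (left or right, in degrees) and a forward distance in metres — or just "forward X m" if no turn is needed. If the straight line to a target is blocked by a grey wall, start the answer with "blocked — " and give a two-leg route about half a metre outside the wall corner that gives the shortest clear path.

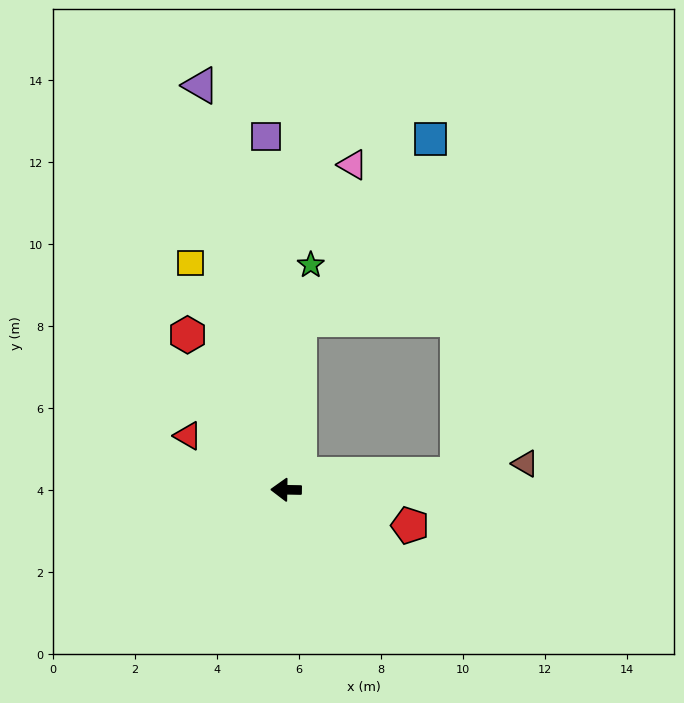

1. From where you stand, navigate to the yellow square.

turn right 66°, forward 6.0 m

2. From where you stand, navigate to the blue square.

blocked — turn right 93°, forward 4.2 m, then turn right 32°, forward 5.4 m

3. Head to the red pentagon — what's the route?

turn left 165°, forward 3.1 m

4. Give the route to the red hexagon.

turn right 57°, forward 4.5 m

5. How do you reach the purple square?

turn right 86°, forward 8.6 m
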